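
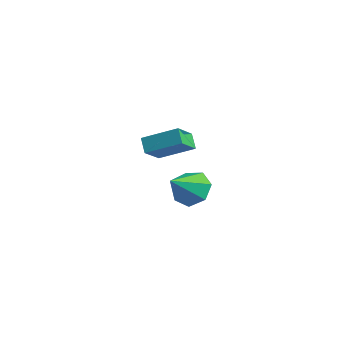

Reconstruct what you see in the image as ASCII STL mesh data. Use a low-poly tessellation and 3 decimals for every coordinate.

solid 
facet normal -0.652 0.160 0.741
outer loop
vertex 1.345 -3.21 2.319
vertex 0.803 -2.271 1.639
vertex 0.308 -4.3 1.641
endloop
endfacet
facet normal 0.424 -0.734 0.531
outer loop
vertex 0.837 -4.429 1.041
vertex 1.345 -3.21 2.319
vertex 0.308 -4.3 1.641
endloop
endfacet
facet normal -0.652 0.160 0.741
outer loop
vertex 0.308 -4.3 1.641
vertex 0.803 -2.271 1.639
vertex -0.234 -3.36 0.961
endloop
endfacet
facet normal -0.628 -0.660 -0.412
outer loop
vertex -0.234 -3.36 0.961
vertex 0.837 -4.429 1.041
vertex 0.308 -4.3 1.641
endloop
endfacet
facet normal 0.628 0.661 0.412
outer loop
vertex 1.345 -3.21 2.319
vertex 1.332 -2.4 1.039
vertex 0.803 -2.271 1.639
endloop
endfacet
facet normal 0.423 -0.734 0.532
outer loop
vertex 1.874 -3.34 1.719
vertex 1.345 -3.21 2.319
vertex 0.837 -4.429 1.041
endloop
endfacet
facet normal 0.629 0.660 0.411
outer loop
vertex 1.874 -3.34 1.719
vertex 1.332 -2.4 1.039
vertex 1.345 -3.21 2.319
endloop
endfacet
facet normal -0.423 0.734 -0.531
outer loop
vertex 0.803 -2.271 1.639
vertex 1.332 -2.4 1.039
vertex -0.234 -3.36 0.961
endloop
endfacet
facet normal -0.628 -0.660 -0.411
outer loop
vertex 0.295 -3.49 0.361
vertex 0.837 -4.429 1.041
vertex -0.234 -3.36 0.961
endloop
endfacet
facet normal -0.423 0.733 -0.532
outer loop
vertex -0.234 -3.36 0.961
vertex 1.332 -2.4 1.039
vertex 0.295 -3.49 0.361
endloop
endfacet
facet normal 0.652 -0.160 -0.741
outer loop
vertex 0.295 -3.49 0.361
vertex 1.874 -3.34 1.719
vertex 0.837 -4.429 1.041
endloop
endfacet
facet normal 0.652 -0.160 -0.741
outer loop
vertex 1.332 -2.4 1.039
vertex 1.874 -3.34 1.719
vertex 0.295 -3.49 0.361
endloop
endfacet
facet normal -0.265 0.785 -0.560
outer loop
vertex -2.729 0.501 -4.103
vertex -3.696 0.391 -3.799
vertex -2.955 0.946 -3.372
endloop
endfacet
facet normal 0.944 -0.053 0.324
outer loop
vertex -2.729 0.501 -4.103
vertex -2.955 0.946 -3.372
vertex -3.244 -0.951 -2.841
endloop
endfacet
facet normal -0.264 0.784 -0.561
outer loop
vertex -2.955 0.946 -3.372
vertex -3.696 0.391 -3.799
vertex -3.74 0.974 -2.964
endloop
endfacet
facet normal 0.459 0.174 0.871
outer loop
vertex -2.955 0.946 -3.372
vertex -3.74 0.974 -2.964
vertex -3.244 -0.951 -2.841
endloop
endfacet
facet normal -0.265 0.784 -0.561
outer loop
vertex -3.74 0.974 -2.964
vertex -3.696 0.391 -3.799
vertex -4.492 0.562 -3.184
endloop
endfacet
facet normal -0.276 -0.010 0.961
outer loop
vertex -3.74 0.974 -2.964
vertex -4.492 0.562 -3.184
vertex -3.244 -0.951 -2.841
endloop
endfacet
facet normal -0.265 0.784 -0.561
outer loop
vertex -4.492 0.562 -3.184
vertex -3.696 0.391 -3.799
vertex -4.645 0.021 -3.868
endloop
endfacet
facet normal -0.710 -0.466 0.528
outer loop
vertex -4.492 0.562 -3.184
vertex -4.645 0.021 -3.868
vertex -3.244 -0.951 -2.841
endloop
endfacet
facet normal -0.265 0.785 -0.561
outer loop
vertex -4.645 0.021 -3.868
vertex -3.696 0.391 -3.799
vertex -4.084 -0.241 -4.5
endloop
endfacet
facet normal -0.514 -0.851 -0.104
outer loop
vertex -4.645 0.021 -3.868
vertex -4.084 -0.241 -4.5
vertex -3.244 -0.951 -2.841
endloop
endfacet
facet normal -0.265 0.785 -0.561
outer loop
vertex -4.084 -0.241 -4.5
vertex -3.696 0.391 -3.799
vertex -3.231 -0.028 -4.605
endloop
endfacet
facet normal 0.162 -0.875 -0.457
outer loop
vertex -4.084 -0.241 -4.5
vertex -3.231 -0.028 -4.605
vertex -3.244 -0.951 -2.841
endloop
endfacet
facet normal -0.266 0.784 -0.561
outer loop
vertex -3.231 -0.028 -4.605
vertex -3.696 0.391 -3.799
vertex -2.729 0.501 -4.103
endloop
endfacet
facet normal 0.812 -0.519 -0.266
outer loop
vertex -3.231 -0.028 -4.605
vertex -2.729 0.501 -4.103
vertex -3.244 -0.951 -2.841
endloop
endfacet

endsolid


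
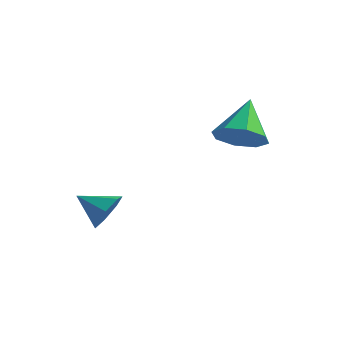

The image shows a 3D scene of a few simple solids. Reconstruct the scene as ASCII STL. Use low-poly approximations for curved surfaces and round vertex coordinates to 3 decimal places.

solid 
facet normal 0.821 0.308 -0.480
outer loop
vertex -1.891 -0.487 -2.411
vertex -2.235 0.006 -2.683
vertex -1.901 0.002 -2.114
endloop
endfacet
facet normal 0.076 -0.516 0.853
outer loop
vertex -1.891 -0.487 -2.411
vertex -1.901 0.002 -2.114
vertex -3.065 -0.306 -2.197
endloop
endfacet
facet normal 0.821 0.309 -0.480
outer loop
vertex -1.901 0.002 -2.114
vertex -2.235 0.006 -2.683
vertex -2.163 0.494 -2.245
endloop
endfacet
facet normal -0.121 0.195 0.973
outer loop
vertex -1.901 0.002 -2.114
vertex -2.163 0.494 -2.245
vertex -3.065 -0.306 -2.197
endloop
endfacet
facet normal 0.821 0.309 -0.480
outer loop
vertex -2.163 0.494 -2.245
vertex -2.235 0.006 -2.683
vertex -2.479 0.618 -2.706
endloop
endfacet
facet normal -0.541 0.642 0.543
outer loop
vertex -2.163 0.494 -2.245
vertex -2.479 0.618 -2.706
vertex -3.065 -0.306 -2.197
endloop
endfacet
facet normal 0.821 0.309 -0.480
outer loop
vertex -2.479 0.618 -2.706
vertex -2.235 0.006 -2.683
vertex -2.612 0.281 -3.15
endloop
endfacet
facet normal -0.866 0.488 -0.111
outer loop
vertex -2.479 0.618 -2.706
vertex -2.612 0.281 -3.15
vertex -3.065 -0.306 -2.197
endloop
endfacet
facet normal 0.821 0.308 -0.481
outer loop
vertex -2.612 0.281 -3.15
vertex -2.235 0.006 -2.683
vertex -2.461 -0.264 -3.241
endloop
endfacet
facet normal -0.853 -0.153 -0.499
outer loop
vertex -2.612 0.281 -3.15
vertex -2.461 -0.264 -3.241
vertex -3.065 -0.306 -2.197
endloop
endfacet
facet normal 0.821 0.308 -0.481
outer loop
vertex -2.461 -0.264 -3.241
vertex -2.235 0.006 -2.683
vertex -2.14 -0.606 -2.912
endloop
endfacet
facet normal -0.511 -0.795 -0.328
outer loop
vertex -2.461 -0.264 -3.241
vertex -2.14 -0.606 -2.912
vertex -3.065 -0.306 -2.197
endloop
endfacet
facet normal 0.821 0.307 -0.481
outer loop
vertex -2.14 -0.606 -2.912
vertex -2.235 0.006 -2.683
vertex -1.891 -0.487 -2.411
endloop
endfacet
facet normal -0.097 -0.956 0.275
outer loop
vertex -2.14 -0.606 -2.912
vertex -1.891 -0.487 -2.411
vertex -3.065 -0.306 -2.197
endloop
endfacet
facet normal 0.254 -0.635 -0.729
outer loop
vertex 1.013 1.654 0.56
vertex 0.543 2.023 0.075
vertex 1.284 2.092 0.273
endloop
endfacet
facet normal 0.650 0.092 0.754
outer loop
vertex 1.013 1.654 0.56
vertex 1.284 2.092 0.273
vertex 0.177 2.937 1.125
endloop
endfacet
facet normal 0.254 -0.636 -0.729
outer loop
vertex 1.284 2.092 0.273
vertex 0.543 2.023 0.075
vertex 1.121 2.489 -0.13
endloop
endfacet
facet normal 0.718 0.619 0.319
outer loop
vertex 1.284 2.092 0.273
vertex 1.121 2.489 -0.13
vertex 0.177 2.937 1.125
endloop
endfacet
facet normal 0.253 -0.635 -0.730
outer loop
vertex 1.121 2.489 -0.13
vertex 0.543 2.023 0.075
vertex 0.619 2.614 -0.413
endloop
endfacet
facet normal 0.300 0.947 -0.113
outer loop
vertex 1.121 2.489 -0.13
vertex 0.619 2.614 -0.413
vertex 0.177 2.937 1.125
endloop
endfacet
facet normal 0.255 -0.635 -0.729
outer loop
vertex 0.619 2.614 -0.413
vertex 0.543 2.023 0.075
vertex 0.073 2.392 -0.411
endloop
endfacet
facet normal -0.361 0.886 -0.290
outer loop
vertex 0.619 2.614 -0.413
vertex 0.073 2.392 -0.411
vertex 0.177 2.937 1.125
endloop
endfacet
facet normal 0.255 -0.635 -0.729
outer loop
vertex 0.073 2.392 -0.411
vertex 0.543 2.023 0.075
vertex -0.198 1.954 -0.124
endloop
endfacet
facet normal -0.876 0.471 -0.108
outer loop
vertex 0.073 2.392 -0.411
vertex -0.198 1.954 -0.124
vertex 0.177 2.937 1.125
endloop
endfacet
facet normal 0.255 -0.634 -0.730
outer loop
vertex -0.198 1.954 -0.124
vertex 0.543 2.023 0.075
vertex -0.034 1.556 0.279
endloop
endfacet
facet normal -0.943 -0.057 0.328
outer loop
vertex -0.198 1.954 -0.124
vertex -0.034 1.556 0.279
vertex 0.177 2.937 1.125
endloop
endfacet
facet normal 0.255 -0.634 -0.730
outer loop
vertex -0.034 1.556 0.279
vertex 0.543 2.023 0.075
vertex 0.467 1.432 0.562
endloop
endfacet
facet normal -0.524 -0.385 0.759
outer loop
vertex -0.034 1.556 0.279
vertex 0.467 1.432 0.562
vertex 0.177 2.937 1.125
endloop
endfacet
facet normal 0.255 -0.634 -0.730
outer loop
vertex 0.467 1.432 0.562
vertex 0.543 2.023 0.075
vertex 1.013 1.654 0.56
endloop
endfacet
facet normal 0.135 -0.324 0.936
outer loop
vertex 0.467 1.432 0.562
vertex 1.013 1.654 0.56
vertex 0.177 2.937 1.125
endloop
endfacet

endsolid


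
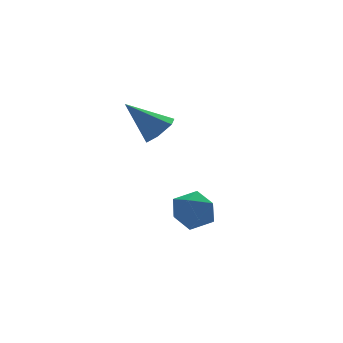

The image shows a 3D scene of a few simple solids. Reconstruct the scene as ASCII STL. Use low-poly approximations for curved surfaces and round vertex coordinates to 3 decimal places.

solid 
facet normal 0.570 -0.437 -0.696
outer loop
vertex 2.405 1.649 1.892
vertex 2.078 1.183 1.917
vertex 1.951 1.6 1.551
endloop
endfacet
facet normal -0.005 0.991 -0.136
outer loop
vertex 2.405 1.649 1.892
vertex 1.951 1.6 1.551
vertex 1.302 1.777 2.863
endloop
endfacet
facet normal 0.570 -0.437 -0.696
outer loop
vertex 1.951 1.6 1.551
vertex 2.078 1.183 1.917
vertex 1.624 1.134 1.576
endloop
endfacet
facet normal -0.747 0.501 -0.437
outer loop
vertex 1.951 1.6 1.551
vertex 1.624 1.134 1.576
vertex 1.302 1.777 2.863
endloop
endfacet
facet normal 0.570 -0.436 -0.696
outer loop
vertex 1.624 1.134 1.576
vertex 2.078 1.183 1.917
vertex 1.751 0.716 1.942
endloop
endfacet
facet normal -0.938 -0.341 -0.064
outer loop
vertex 1.624 1.134 1.576
vertex 1.751 0.716 1.942
vertex 1.302 1.777 2.863
endloop
endfacet
facet normal 0.572 -0.437 -0.694
outer loop
vertex 1.751 0.716 1.942
vertex 2.078 1.183 1.917
vertex 2.204 0.765 2.284
endloop
endfacet
facet normal -0.385 -0.692 0.610
outer loop
vertex 1.751 0.716 1.942
vertex 2.204 0.765 2.284
vertex 1.302 1.777 2.863
endloop
endfacet
facet normal 0.571 -0.438 -0.695
outer loop
vertex 2.204 0.765 2.284
vertex 2.078 1.183 1.917
vertex 2.531 1.231 2.259
endloop
endfacet
facet normal 0.358 -0.202 0.912
outer loop
vertex 2.204 0.765 2.284
vertex 2.531 1.231 2.259
vertex 1.302 1.777 2.863
endloop
endfacet
facet normal 0.571 -0.438 -0.695
outer loop
vertex 2.531 1.231 2.259
vertex 2.078 1.183 1.917
vertex 2.405 1.649 1.892
endloop
endfacet
facet normal 0.549 0.639 0.539
outer loop
vertex 2.531 1.231 2.259
vertex 2.405 1.649 1.892
vertex 1.302 1.777 2.863
endloop
endfacet
facet normal -0.348 0.937 -0.017
outer loop
vertex 2.481 1.141 -1.521
vertex 2.446 1.141 -0.797
vertex 3.052 1.36 -1.13
endloop
endfacet
facet normal 0.081 0.815 -0.574
outer loop
vertex 2.481 1.141 -1.521
vertex 3.052 1.36 -1.13
vertex 3.151 0.939 -1.713
endloop
endfacet
facet normal -0.190 0.269 -0.944
outer loop
vertex 2.481 1.141 -1.521
vertex 3.151 0.939 -1.713
vertex 2.607 0.461 -1.74
endloop
endfacet
facet normal -0.785 0.054 -0.618
outer loop
vertex 2.481 1.141 -1.521
vertex 2.607 0.461 -1.74
vertex 2.17 0.586 -1.174
endloop
endfacet
facet normal -0.883 0.468 -0.043
outer loop
vertex 2.481 1.141 -1.521
vertex 2.17 0.586 -1.174
vertex 2.446 1.141 -0.797
endloop
endfacet
facet normal 0.719 0.615 -0.322
outer loop
vertex 3.151 0.939 -1.713
vertex 3.052 1.36 -1.13
vertex 3.53 0.814 -1.106
endloop
endfacet
facet normal 0.024 0.815 0.580
outer loop
vertex 3.052 1.36 -1.13
vertex 2.446 1.141 -0.797
vertex 3.093 0.939 -0.54
endloop
endfacet
facet normal -0.842 0.054 0.537
outer loop
vertex 2.446 1.141 -0.797
vertex 2.17 0.586 -1.174
vertex 2.549 0.461 -0.567
endloop
endfacet
facet normal -0.684 -0.616 -0.392
outer loop
vertex 2.17 0.586 -1.174
vertex 2.607 0.461 -1.74
vertex 2.648 0.04 -1.15
endloop
endfacet
facet normal 0.282 -0.269 -0.921
outer loop
vertex 2.607 0.461 -1.74
vertex 3.151 0.939 -1.713
vertex 3.254 0.259 -1.483
endloop
endfacet
facet normal 0.785 -0.054 0.618
outer loop
vertex 3.219 0.259 -0.759
vertex 3.53 0.814 -1.106
vertex 3.093 0.939 -0.54
endloop
endfacet
facet normal 0.190 -0.269 0.944
outer loop
vertex 3.219 0.259 -0.759
vertex 3.093 0.939 -0.54
vertex 2.549 0.461 -0.567
endloop
endfacet
facet normal -0.081 -0.815 0.574
outer loop
vertex 3.219 0.259 -0.759
vertex 2.549 0.461 -0.567
vertex 2.648 0.04 -1.15
endloop
endfacet
facet normal 0.348 -0.937 0.017
outer loop
vertex 3.219 0.259 -0.759
vertex 2.648 0.04 -1.15
vertex 3.254 0.259 -1.483
endloop
endfacet
facet normal 0.883 -0.468 0.043
outer loop
vertex 3.219 0.259 -0.759
vertex 3.254 0.259 -1.483
vertex 3.53 0.814 -1.106
endloop
endfacet
facet normal 0.684 0.616 0.392
outer loop
vertex 3.093 0.939 -0.54
vertex 3.53 0.814 -1.106
vertex 3.052 1.36 -1.13
endloop
endfacet
facet normal -0.282 0.269 0.921
outer loop
vertex 2.549 0.461 -0.567
vertex 3.093 0.939 -0.54
vertex 2.446 1.141 -0.797
endloop
endfacet
facet normal -0.719 -0.615 0.322
outer loop
vertex 2.648 0.04 -1.15
vertex 2.549 0.461 -0.567
vertex 2.17 0.586 -1.174
endloop
endfacet
facet normal -0.024 -0.815 -0.580
outer loop
vertex 3.254 0.259 -1.483
vertex 2.648 0.04 -1.15
vertex 2.607 0.461 -1.74
endloop
endfacet
facet normal 0.842 -0.054 -0.537
outer loop
vertex 3.53 0.814 -1.106
vertex 3.254 0.259 -1.483
vertex 3.151 0.939 -1.713
endloop
endfacet

endsolid


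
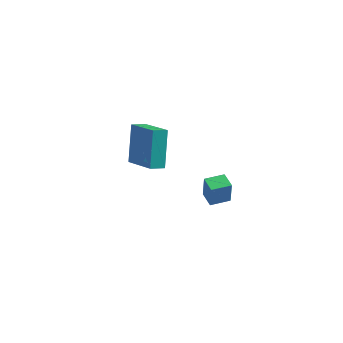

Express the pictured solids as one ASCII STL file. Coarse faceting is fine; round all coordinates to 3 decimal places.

solid 
facet normal 0.587 -0.329 -0.739
outer loop
vertex -1.327 -1.069 1.262
vertex -1.909 -0.632 0.605
vertex -1.151 -0.144 0.99
endloop
endfacet
facet normal 0.316 0.212 0.925
outer loop
vertex -1.327 -1.069 1.262
vertex -1.151 -0.144 0.99
vertex -2.631 -0.228 1.515
endloop
endfacet
facet normal 0.587 -0.328 -0.740
outer loop
vertex -1.151 -0.144 0.99
vertex -1.909 -0.632 0.605
vertex -1.733 0.293 0.334
endloop
endfacet
facet normal 0.119 0.872 0.475
outer loop
vertex -1.151 -0.144 0.99
vertex -1.733 0.293 0.334
vertex -2.631 -0.228 1.515
endloop
endfacet
facet normal 0.587 -0.328 -0.740
outer loop
vertex -1.733 0.293 0.334
vertex -1.909 -0.632 0.605
vertex -2.491 -0.195 -0.051
endloop
endfacet
facet normal -0.530 0.847 -0.030
outer loop
vertex -1.733 0.293 0.334
vertex -2.491 -0.195 -0.051
vertex -2.631 -0.228 1.515
endloop
endfacet
facet normal 0.588 -0.328 -0.740
outer loop
vertex -2.491 -0.195 -0.051
vertex -1.909 -0.632 0.605
vertex -2.666 -1.12 0.22
endloop
endfacet
facet normal -0.983 0.161 -0.085
outer loop
vertex -2.491 -0.195 -0.051
vertex -2.666 -1.12 0.22
vertex -2.631 -0.228 1.515
endloop
endfacet
facet normal 0.588 -0.329 -0.739
outer loop
vertex -2.666 -1.12 0.22
vertex -1.909 -0.632 0.605
vertex -2.084 -1.557 0.877
endloop
endfacet
facet normal -0.786 -0.499 0.365
outer loop
vertex -2.666 -1.12 0.22
vertex -2.084 -1.557 0.877
vertex -2.631 -0.228 1.515
endloop
endfacet
facet normal 0.588 -0.329 -0.739
outer loop
vertex -2.084 -1.557 0.877
vertex -1.909 -0.632 0.605
vertex -1.327 -1.069 1.262
endloop
endfacet
facet normal -0.137 -0.474 0.870
outer loop
vertex -2.084 -1.557 0.877
vertex -1.327 -1.069 1.262
vertex -2.631 -0.228 1.515
endloop
endfacet
facet normal -0.675 0.569 -0.470
outer loop
vertex -2.447 -1.572 2.833
vertex -1.854 -1.091 2.564
vertex -2.251 -2.812 1.051
endloop
endfacet
facet normal -0.732 -0.594 0.333
outer loop
vertex -0.806 -4.029 2.056
vertex -2.447 -1.572 2.833
vertex -2.251 -2.812 1.051
endloop
endfacet
facet normal -0.675 0.569 -0.470
outer loop
vertex -2.251 -2.812 1.051
vertex -1.854 -1.091 2.564
vertex -1.658 -2.331 0.781
endloop
endfacet
facet normal 0.089 -0.569 -0.817
outer loop
vertex -1.658 -2.331 0.781
vertex -0.806 -4.029 2.056
vertex -2.251 -2.812 1.051
endloop
endfacet
facet normal -0.090 0.568 0.818
outer loop
vertex -2.447 -1.572 2.833
vertex -0.409 -2.308 3.569
vertex -1.854 -1.091 2.564
endloop
endfacet
facet normal -0.732 -0.594 0.333
outer loop
vertex -1.002 -2.789 3.839
vertex -2.447 -1.572 2.833
vertex -0.806 -4.029 2.056
endloop
endfacet
facet normal -0.090 0.569 0.817
outer loop
vertex -1.002 -2.789 3.839
vertex -0.409 -2.308 3.569
vertex -2.447 -1.572 2.833
endloop
endfacet
facet normal 0.732 0.594 -0.333
outer loop
vertex -1.854 -1.091 2.564
vertex -0.409 -2.308 3.569
vertex -1.658 -2.331 0.781
endloop
endfacet
facet normal 0.090 -0.569 -0.818
outer loop
vertex -0.213 -3.548 1.787
vertex -0.806 -4.029 2.056
vertex -1.658 -2.331 0.781
endloop
endfacet
facet normal 0.732 0.594 -0.333
outer loop
vertex -1.658 -2.331 0.781
vertex -0.409 -2.308 3.569
vertex -0.213 -3.548 1.787
endloop
endfacet
facet normal 0.675 -0.569 0.470
outer loop
vertex -0.213 -3.548 1.787
vertex -1.002 -2.789 3.839
vertex -0.806 -4.029 2.056
endloop
endfacet
facet normal 0.675 -0.569 0.470
outer loop
vertex -0.409 -2.308 3.569
vertex -1.002 -2.789 3.839
vertex -0.213 -3.548 1.787
endloop
endfacet
facet normal -0.596 0.803 0.023
outer loop
vertex 0.666 0.748 -3.082
vertex 1.572 1.422 -3.116
vertex 0.616 0.749 -4.402
endloop
endfacet
facet normal -0.802 -0.596 0.030
outer loop
vertex 1.188 -0.022 -4.424
vertex 0.666 0.748 -3.082
vertex 0.616 0.749 -4.402
endloop
endfacet
facet normal -0.596 0.803 0.023
outer loop
vertex 0.616 0.749 -4.402
vertex 1.572 1.422 -3.116
vertex 1.522 1.423 -4.435
endloop
endfacet
facet normal -0.037 0.001 -0.999
outer loop
vertex 1.522 1.423 -4.435
vertex 1.188 -0.022 -4.424
vertex 0.616 0.749 -4.402
endloop
endfacet
facet normal 0.038 -0.000 0.999
outer loop
vertex 0.666 0.748 -3.082
vertex 2.144 0.651 -3.138
vertex 1.572 1.422 -3.116
endloop
endfacet
facet normal -0.802 -0.596 0.030
outer loop
vertex 1.238 -0.023 -3.105
vertex 0.666 0.748 -3.082
vertex 1.188 -0.022 -4.424
endloop
endfacet
facet normal 0.038 -0.002 0.999
outer loop
vertex 1.238 -0.023 -3.105
vertex 2.144 0.651 -3.138
vertex 0.666 0.748 -3.082
endloop
endfacet
facet normal 0.802 0.596 -0.030
outer loop
vertex 1.572 1.422 -3.116
vertex 2.144 0.651 -3.138
vertex 1.522 1.423 -4.435
endloop
endfacet
facet normal -0.038 0.001 -0.999
outer loop
vertex 2.094 0.652 -4.458
vertex 1.188 -0.022 -4.424
vertex 1.522 1.423 -4.435
endloop
endfacet
facet normal 0.802 0.596 -0.030
outer loop
vertex 1.522 1.423 -4.435
vertex 2.144 0.651 -3.138
vertex 2.094 0.652 -4.458
endloop
endfacet
facet normal 0.596 -0.803 -0.023
outer loop
vertex 2.094 0.652 -4.458
vertex 1.238 -0.023 -3.105
vertex 1.188 -0.022 -4.424
endloop
endfacet
facet normal 0.596 -0.803 -0.023
outer loop
vertex 2.144 0.651 -3.138
vertex 1.238 -0.023 -3.105
vertex 2.094 0.652 -4.458
endloop
endfacet

endsolid


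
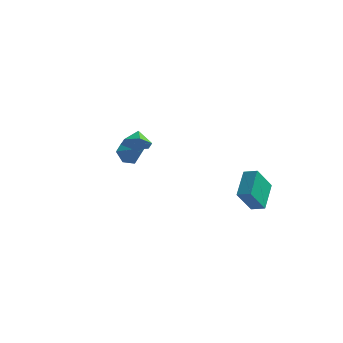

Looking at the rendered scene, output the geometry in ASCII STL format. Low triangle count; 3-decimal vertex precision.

solid 
facet normal -0.967 -0.029 -0.254
outer loop
vertex 2.649 2.052 0.159
vertex 2.993 3.18 -1.278
vertex 2.995 0.495 -0.98
endloop
endfacet
facet normal -0.184 -0.607 0.773
outer loop
vertex 3.827 0.52 -0.762
vertex 2.649 2.052 0.159
vertex 2.995 0.495 -0.98
endloop
endfacet
facet normal -0.967 -0.029 -0.255
outer loop
vertex 2.995 0.495 -0.98
vertex 2.993 3.18 -1.278
vertex 3.34 1.624 -2.418
endloop
endfacet
facet normal 0.176 -0.794 -0.581
outer loop
vertex 3.34 1.624 -2.418
vertex 3.827 0.52 -0.762
vertex 2.995 0.495 -0.98
endloop
endfacet
facet normal -0.176 0.794 0.581
outer loop
vertex 2.649 2.052 0.159
vertex 3.825 3.205 -1.06
vertex 2.993 3.18 -1.278
endloop
endfacet
facet normal -0.186 -0.607 0.772
outer loop
vertex 3.48 2.076 0.378
vertex 2.649 2.052 0.159
vertex 3.827 0.52 -0.762
endloop
endfacet
facet normal -0.176 0.794 0.581
outer loop
vertex 3.48 2.076 0.378
vertex 3.825 3.205 -1.06
vertex 2.649 2.052 0.159
endloop
endfacet
facet normal 0.184 0.607 -0.773
outer loop
vertex 2.993 3.18 -1.278
vertex 3.825 3.205 -1.06
vertex 3.34 1.624 -2.418
endloop
endfacet
facet normal 0.176 -0.794 -0.581
outer loop
vertex 4.171 1.648 -2.199
vertex 3.827 0.52 -0.762
vertex 3.34 1.624 -2.418
endloop
endfacet
facet normal 0.186 0.607 -0.773
outer loop
vertex 3.34 1.624 -2.418
vertex 3.825 3.205 -1.06
vertex 4.171 1.648 -2.199
endloop
endfacet
facet normal 0.967 0.029 0.254
outer loop
vertex 4.171 1.648 -2.199
vertex 3.48 2.076 0.378
vertex 3.827 0.52 -0.762
endloop
endfacet
facet normal 0.967 0.029 0.254
outer loop
vertex 3.825 3.205 -1.06
vertex 3.48 2.076 0.378
vertex 4.171 1.648 -2.199
endloop
endfacet
facet normal 0.256 -0.680 -0.687
outer loop
vertex -0.539 -2.569 3.261
vertex -1.389 -2.757 3.13
vertex -0.999 -2.128 2.653
endloop
endfacet
facet normal 0.498 0.836 0.230
outer loop
vertex -0.539 -2.569 3.261
vertex -0.999 -2.128 2.653
vertex -1.651 -2.063 3.83
endloop
endfacet
facet normal 0.257 -0.680 -0.687
outer loop
vertex -0.999 -2.128 2.653
vertex -1.389 -2.757 3.13
vertex -1.848 -2.316 2.522
endloop
endfacet
facet normal -0.190 0.969 -0.159
outer loop
vertex -0.999 -2.128 2.653
vertex -1.848 -2.316 2.522
vertex -1.651 -2.063 3.83
endloop
endfacet
facet normal 0.257 -0.679 -0.687
outer loop
vertex -1.848 -2.316 2.522
vertex -1.389 -2.757 3.13
vertex -2.238 -2.945 2.998
endloop
endfacet
facet normal -0.842 0.539 0.023
outer loop
vertex -1.848 -2.316 2.522
vertex -2.238 -2.945 2.998
vertex -1.651 -2.063 3.83
endloop
endfacet
facet normal 0.257 -0.680 -0.686
outer loop
vertex -2.238 -2.945 2.998
vertex -1.389 -2.757 3.13
vertex -1.779 -3.385 3.606
endloop
endfacet
facet normal -0.806 -0.022 0.592
outer loop
vertex -2.238 -2.945 2.998
vertex -1.779 -3.385 3.606
vertex -1.651 -2.063 3.83
endloop
endfacet
facet normal 0.257 -0.680 -0.686
outer loop
vertex -1.779 -3.385 3.606
vertex -1.389 -2.757 3.13
vertex -0.93 -3.197 3.738
endloop
endfacet
facet normal -0.118 -0.155 0.981
outer loop
vertex -1.779 -3.385 3.606
vertex -0.93 -3.197 3.738
vertex -1.651 -2.063 3.83
endloop
endfacet
facet normal 0.256 -0.681 -0.686
outer loop
vertex -0.93 -3.197 3.738
vertex -1.389 -2.757 3.13
vertex -0.539 -2.569 3.261
endloop
endfacet
facet normal 0.534 0.275 0.800
outer loop
vertex -0.93 -3.197 3.738
vertex -0.539 -2.569 3.261
vertex -1.651 -2.063 3.83
endloop
endfacet
facet normal -0.828 0.258 -0.498
outer loop
vertex -4.13 1.915 -0.374
vertex -4.564 1.933 0.356
vertex -4.176 2.636 0.075
endloop
endfacet
facet normal 0.856 0.312 -0.413
outer loop
vertex -4.13 1.915 -0.374
vertex -4.176 2.636 0.075
vertex -3.256 1.527 1.144
endloop
endfacet
facet normal -0.827 0.257 -0.499
outer loop
vertex -4.176 2.636 0.075
vertex -4.564 1.933 0.356
vertex -4.611 2.653 0.805
endloop
endfacet
facet normal 0.559 0.767 0.315
outer loop
vertex -4.176 2.636 0.075
vertex -4.611 2.653 0.805
vertex -3.256 1.527 1.144
endloop
endfacet
facet normal -0.828 0.257 -0.498
outer loop
vertex -4.611 2.653 0.805
vertex -4.564 1.933 0.356
vertex -4.998 1.951 1.087
endloop
endfacet
facet normal 0.054 0.347 0.936
outer loop
vertex -4.611 2.653 0.805
vertex -4.998 1.951 1.087
vertex -3.256 1.527 1.144
endloop
endfacet
facet normal -0.828 0.258 -0.498
outer loop
vertex -4.998 1.951 1.087
vertex -4.564 1.933 0.356
vertex -4.952 1.231 0.637
endloop
endfacet
facet normal -0.156 -0.531 0.833
outer loop
vertex -4.998 1.951 1.087
vertex -4.952 1.231 0.637
vertex -3.256 1.527 1.144
endloop
endfacet
facet normal -0.827 0.257 -0.499
outer loop
vertex -4.952 1.231 0.637
vertex -4.564 1.933 0.356
vertex -4.517 1.213 -0.093
endloop
endfacet
facet normal 0.140 -0.984 0.107
outer loop
vertex -4.952 1.231 0.637
vertex -4.517 1.213 -0.093
vertex -3.256 1.527 1.144
endloop
endfacet
facet normal -0.828 0.257 -0.499
outer loop
vertex -4.517 1.213 -0.093
vertex -4.564 1.933 0.356
vertex -4.13 1.915 -0.374
endloop
endfacet
facet normal 0.646 -0.563 -0.516
outer loop
vertex -4.517 1.213 -0.093
vertex -4.13 1.915 -0.374
vertex -3.256 1.527 1.144
endloop
endfacet

endsolid


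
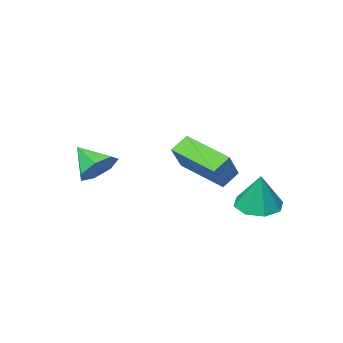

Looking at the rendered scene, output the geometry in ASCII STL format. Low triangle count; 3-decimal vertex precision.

solid 
facet normal -0.196 0.775 -0.601
outer loop
vertex 4.114 -1.636 -0.161
vertex 3.535 -1.336 0.415
vertex 4.386 -1.163 0.361
endloop
endfacet
facet normal 0.890 -0.454 -0.052
outer loop
vertex 4.114 -1.636 -0.161
vertex 4.386 -1.163 0.361
vertex 3.805 -2.404 1.245
endloop
endfacet
facet normal -0.196 0.774 -0.602
outer loop
vertex 4.386 -1.163 0.361
vertex 3.535 -1.336 0.415
vertex 4.017 -0.819 0.923
endloop
endfacet
facet normal 0.836 -0.000 0.549
outer loop
vertex 4.386 -1.163 0.361
vertex 4.017 -0.819 0.923
vertex 3.805 -2.404 1.245
endloop
endfacet
facet normal -0.197 0.774 -0.602
outer loop
vertex 4.017 -0.819 0.923
vertex 3.535 -1.336 0.415
vertex 3.285 -0.865 1.103
endloop
endfacet
facet normal 0.226 0.165 0.960
outer loop
vertex 4.017 -0.819 0.923
vertex 3.285 -0.865 1.103
vertex 3.805 -2.404 1.245
endloop
endfacet
facet normal -0.196 0.775 -0.601
outer loop
vertex 3.285 -0.865 1.103
vertex 3.535 -1.336 0.415
vertex 2.741 -1.265 0.765
endloop
endfacet
facet normal -0.482 -0.082 0.873
outer loop
vertex 3.285 -0.865 1.103
vertex 2.741 -1.265 0.765
vertex 3.805 -2.404 1.245
endloop
endfacet
facet normal -0.196 0.775 -0.601
outer loop
vertex 2.741 -1.265 0.765
vertex 3.535 -1.336 0.415
vertex 2.795 -1.718 0.163
endloop
endfacet
facet normal -0.753 -0.556 0.351
outer loop
vertex 2.741 -1.265 0.765
vertex 2.795 -1.718 0.163
vertex 3.805 -2.404 1.245
endloop
endfacet
facet normal -0.195 0.775 -0.601
outer loop
vertex 2.795 -1.718 0.163
vertex 3.535 -1.336 0.415
vertex 3.406 -1.883 -0.248
endloop
endfacet
facet normal -0.385 -0.899 -0.211
outer loop
vertex 2.795 -1.718 0.163
vertex 3.406 -1.883 -0.248
vertex 3.805 -2.404 1.245
endloop
endfacet
facet normal -0.196 0.775 -0.601
outer loop
vertex 3.406 -1.883 -0.248
vertex 3.535 -1.336 0.415
vertex 4.114 -1.636 -0.161
endloop
endfacet
facet normal 0.346 -0.853 -0.390
outer loop
vertex 3.406 -1.883 -0.248
vertex 4.114 -1.636 -0.161
vertex 3.805 -2.404 1.245
endloop
endfacet
facet normal -0.553 -0.413 -0.723
outer loop
vertex 0.904 1.052 1.431
vertex 0.353 2.872 0.813
vertex 1.58 1.076 0.9
endloop
endfacet
facet normal 0.275 -0.910 0.309
outer loop
vertex 2.427 1.708 2.007
vertex 0.904 1.052 1.431
vertex 1.58 1.076 0.9
endloop
endfacet
facet normal -0.553 -0.413 -0.724
outer loop
vertex 1.58 1.076 0.9
vertex 0.353 2.872 0.813
vertex 1.03 2.897 0.282
endloop
endfacet
facet normal 0.786 0.028 -0.617
outer loop
vertex 1.03 2.897 0.282
vertex 2.427 1.708 2.007
vertex 1.58 1.076 0.9
endloop
endfacet
facet normal -0.786 -0.028 0.618
outer loop
vertex 0.904 1.052 1.431
vertex 1.2 3.504 1.92
vertex 0.353 2.872 0.813
endloop
endfacet
facet normal 0.276 -0.910 0.308
outer loop
vertex 1.75 1.683 2.538
vertex 0.904 1.052 1.431
vertex 2.427 1.708 2.007
endloop
endfacet
facet normal -0.786 -0.028 0.617
outer loop
vertex 1.75 1.683 2.538
vertex 1.2 3.504 1.92
vertex 0.904 1.052 1.431
endloop
endfacet
facet normal -0.276 0.910 -0.309
outer loop
vertex 0.353 2.872 0.813
vertex 1.2 3.504 1.92
vertex 1.03 2.897 0.282
endloop
endfacet
facet normal 0.786 0.028 -0.617
outer loop
vertex 1.876 3.528 1.389
vertex 2.427 1.708 2.007
vertex 1.03 2.897 0.282
endloop
endfacet
facet normal -0.275 0.910 -0.309
outer loop
vertex 1.03 2.897 0.282
vertex 1.2 3.504 1.92
vertex 1.876 3.528 1.389
endloop
endfacet
facet normal 0.553 0.413 0.724
outer loop
vertex 1.876 3.528 1.389
vertex 1.75 1.683 2.538
vertex 2.427 1.708 2.007
endloop
endfacet
facet normal 0.554 0.413 0.723
outer loop
vertex 1.2 3.504 1.92
vertex 1.75 1.683 2.538
vertex 1.876 3.528 1.389
endloop
endfacet
facet normal -0.139 -0.265 -0.954
outer loop
vertex 0.263 2.478 -0.957
vertex -0.583 2.813 -0.927
vertex 0.236 3.15 -1.14
endloop
endfacet
facet normal 0.943 0.122 0.310
outer loop
vertex 0.263 2.478 -0.957
vertex 0.236 3.15 -1.14
vertex -0.357 3.247 0.627
endloop
endfacet
facet normal -0.138 -0.267 -0.954
outer loop
vertex 0.236 3.15 -1.14
vertex -0.583 2.813 -0.927
vertex -0.271 3.624 -1.199
endloop
endfacet
facet normal 0.660 0.729 0.182
outer loop
vertex 0.236 3.15 -1.14
vertex -0.271 3.624 -1.199
vertex -0.357 3.247 0.627
endloop
endfacet
facet normal -0.138 -0.267 -0.954
outer loop
vertex -0.271 3.624 -1.199
vertex -0.583 2.813 -0.927
vertex -0.96 3.623 -1.099
endloop
endfacet
facet normal 0.028 0.979 0.203
outer loop
vertex -0.271 3.624 -1.199
vertex -0.96 3.623 -1.099
vertex -0.357 3.247 0.627
endloop
endfacet
facet normal -0.139 -0.267 -0.954
outer loop
vertex -0.96 3.623 -1.099
vertex -0.583 2.813 -0.927
vertex -1.428 3.148 -0.898
endloop
endfacet
facet normal -0.583 0.727 0.362
outer loop
vertex -0.96 3.623 -1.099
vertex -1.428 3.148 -0.898
vertex -0.357 3.247 0.627
endloop
endfacet
facet normal -0.138 -0.266 -0.954
outer loop
vertex -1.428 3.148 -0.898
vertex -0.583 2.813 -0.927
vertex -1.401 2.477 -0.715
endloop
endfacet
facet normal -0.816 0.121 0.565
outer loop
vertex -1.428 3.148 -0.898
vertex -1.401 2.477 -0.715
vertex -0.357 3.247 0.627
endloop
endfacet
facet normal -0.138 -0.266 -0.954
outer loop
vertex -1.401 2.477 -0.715
vertex -0.583 2.813 -0.927
vertex -0.894 2.002 -0.656
endloop
endfacet
facet normal -0.534 -0.484 0.693
outer loop
vertex -1.401 2.477 -0.715
vertex -0.894 2.002 -0.656
vertex -0.357 3.247 0.627
endloop
endfacet
facet normal -0.138 -0.266 -0.954
outer loop
vertex -0.894 2.002 -0.656
vertex -0.583 2.813 -0.927
vertex -0.205 2.003 -0.756
endloop
endfacet
facet normal 0.099 -0.734 0.671
outer loop
vertex -0.894 2.002 -0.656
vertex -0.205 2.003 -0.756
vertex -0.357 3.247 0.627
endloop
endfacet
facet normal -0.139 -0.266 -0.954
outer loop
vertex -0.205 2.003 -0.756
vertex -0.583 2.813 -0.927
vertex 0.263 2.478 -0.957
endloop
endfacet
facet normal 0.710 -0.483 0.512
outer loop
vertex -0.205 2.003 -0.756
vertex 0.263 2.478 -0.957
vertex -0.357 3.247 0.627
endloop
endfacet

endsolid


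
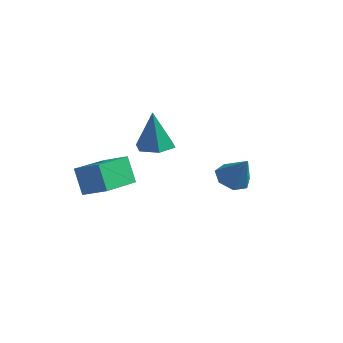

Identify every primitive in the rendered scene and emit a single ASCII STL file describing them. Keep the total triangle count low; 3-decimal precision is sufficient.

solid 
facet normal -0.440 0.253 0.862
outer loop
vertex -3.108 -1.097 -2.385
vertex -2.921 0.886 -2.872
vertex -4.296 -1.131 -2.982
endloop
endfacet
facet normal -0.092 -0.967 0.238
outer loop
vertex -3.679 -1.486 -4.188
vertex -3.108 -1.097 -2.385
vertex -4.296 -1.131 -2.982
endloop
endfacet
facet normal -0.440 0.253 0.861
outer loop
vertex -4.296 -1.131 -2.982
vertex -2.921 0.886 -2.872
vertex -4.109 0.851 -3.469
endloop
endfacet
facet normal -0.893 -0.026 -0.449
outer loop
vertex -4.109 0.851 -3.469
vertex -3.679 -1.486 -4.188
vertex -4.296 -1.131 -2.982
endloop
endfacet
facet normal 0.893 0.026 0.449
outer loop
vertex -3.108 -1.097 -2.385
vertex -2.304 0.531 -4.078
vertex -2.921 0.886 -2.872
endloop
endfacet
facet normal -0.091 -0.967 0.237
outer loop
vertex -2.491 -1.451 -3.591
vertex -3.108 -1.097 -2.385
vertex -3.679 -1.486 -4.188
endloop
endfacet
facet normal 0.893 0.026 0.449
outer loop
vertex -2.491 -1.451 -3.591
vertex -2.304 0.531 -4.078
vertex -3.108 -1.097 -2.385
endloop
endfacet
facet normal 0.091 0.967 -0.238
outer loop
vertex -2.921 0.886 -2.872
vertex -2.304 0.531 -4.078
vertex -4.109 0.851 -3.469
endloop
endfacet
facet normal -0.893 -0.026 -0.449
outer loop
vertex -3.492 0.497 -4.675
vertex -3.679 -1.486 -4.188
vertex -4.109 0.851 -3.469
endloop
endfacet
facet normal 0.091 0.967 -0.237
outer loop
vertex -4.109 0.851 -3.469
vertex -2.304 0.531 -4.078
vertex -3.492 0.497 -4.675
endloop
endfacet
facet normal 0.440 -0.253 -0.861
outer loop
vertex -3.492 0.497 -4.675
vertex -2.491 -1.451 -3.591
vertex -3.679 -1.486 -4.188
endloop
endfacet
facet normal 0.440 -0.253 -0.861
outer loop
vertex -2.304 0.531 -4.078
vertex -2.491 -1.451 -3.591
vertex -3.492 0.497 -4.675
endloop
endfacet
facet normal -0.508 0.075 -0.858
outer loop
vertex 2.659 1.106 -3.179
vertex 1.964 1.135 -2.765
vertex 2.441 1.748 -2.994
endloop
endfacet
facet normal 0.945 0.326 -0.016
outer loop
vertex 2.659 1.106 -3.179
vertex 2.441 1.748 -2.994
vertex 2.716 1.025 -1.495
endloop
endfacet
facet normal -0.507 0.074 -0.859
outer loop
vertex 2.441 1.748 -2.994
vertex 1.964 1.135 -2.765
vertex 1.863 1.928 -2.637
endloop
endfacet
facet normal 0.455 0.832 0.318
outer loop
vertex 2.441 1.748 -2.994
vertex 1.863 1.928 -2.637
vertex 2.716 1.025 -1.495
endloop
endfacet
facet normal -0.508 0.074 -0.858
outer loop
vertex 1.863 1.928 -2.637
vertex 1.964 1.135 -2.765
vertex 1.361 1.511 -2.376
endloop
endfacet
facet normal -0.207 0.686 0.697
outer loop
vertex 1.863 1.928 -2.637
vertex 1.361 1.511 -2.376
vertex 2.716 1.025 -1.495
endloop
endfacet
facet normal -0.508 0.074 -0.858
outer loop
vertex 1.361 1.511 -2.376
vertex 1.964 1.135 -2.765
vertex 1.313 0.81 -2.408
endloop
endfacet
facet normal -0.545 -0.001 0.838
outer loop
vertex 1.361 1.511 -2.376
vertex 1.313 0.81 -2.408
vertex 2.716 1.025 -1.495
endloop
endfacet
facet normal -0.508 0.074 -0.858
outer loop
vertex 1.313 0.81 -2.408
vertex 1.964 1.135 -2.765
vertex 1.755 0.354 -2.709
endloop
endfacet
facet normal -0.303 -0.712 0.633
outer loop
vertex 1.313 0.81 -2.408
vertex 1.755 0.354 -2.709
vertex 2.716 1.025 -1.495
endloop
endfacet
facet normal -0.508 0.074 -0.858
outer loop
vertex 1.755 0.354 -2.709
vertex 1.964 1.135 -2.765
vertex 2.354 0.486 -3.052
endloop
endfacet
facet normal 0.337 -0.911 0.237
outer loop
vertex 1.755 0.354 -2.709
vertex 2.354 0.486 -3.052
vertex 2.716 1.025 -1.495
endloop
endfacet
facet normal -0.508 0.074 -0.858
outer loop
vertex 2.354 0.486 -3.052
vertex 1.964 1.135 -2.765
vertex 2.659 1.106 -3.179
endloop
endfacet
facet normal 0.892 -0.449 -0.052
outer loop
vertex 2.354 0.486 -3.052
vertex 2.659 1.106 -3.179
vertex 2.716 1.025 -1.495
endloop
endfacet
facet normal 0.117 -0.074 -0.990
outer loop
vertex -2.025 3.366 -3.348
vertex -2.914 3.197 -3.44
vertex -2.608 4.053 -3.468
endloop
endfacet
facet normal 0.661 0.632 0.405
outer loop
vertex -2.025 3.366 -3.348
vertex -2.608 4.053 -3.468
vertex -3.146 3.343 -1.48
endloop
endfacet
facet normal 0.118 -0.074 -0.990
outer loop
vertex -2.608 4.053 -3.468
vertex -2.914 3.197 -3.44
vertex -3.498 3.884 -3.561
endloop
endfacet
facet normal -0.207 0.938 0.279
outer loop
vertex -2.608 4.053 -3.468
vertex -3.498 3.884 -3.561
vertex -3.146 3.343 -1.48
endloop
endfacet
facet normal 0.118 -0.074 -0.990
outer loop
vertex -3.498 3.884 -3.561
vertex -2.914 3.197 -3.44
vertex -3.803 3.027 -3.533
endloop
endfacet
facet normal -0.912 0.332 0.241
outer loop
vertex -3.498 3.884 -3.561
vertex -3.803 3.027 -3.533
vertex -3.146 3.343 -1.48
endloop
endfacet
facet normal 0.118 -0.074 -0.990
outer loop
vertex -3.803 3.027 -3.533
vertex -2.914 3.197 -3.44
vertex -3.219 2.34 -3.412
endloop
endfacet
facet normal -0.747 -0.578 0.328
outer loop
vertex -3.803 3.027 -3.533
vertex -3.219 2.34 -3.412
vertex -3.146 3.343 -1.48
endloop
endfacet
facet normal 0.117 -0.074 -0.990
outer loop
vertex -3.219 2.34 -3.412
vertex -2.914 3.197 -3.44
vertex -2.33 2.509 -3.32
endloop
endfacet
facet normal 0.121 -0.883 0.454
outer loop
vertex -3.219 2.34 -3.412
vertex -2.33 2.509 -3.32
vertex -3.146 3.343 -1.48
endloop
endfacet
facet normal 0.117 -0.074 -0.990
outer loop
vertex -2.33 2.509 -3.32
vertex -2.914 3.197 -3.44
vertex -2.025 3.366 -3.348
endloop
endfacet
facet normal 0.825 -0.278 0.492
outer loop
vertex -2.33 2.509 -3.32
vertex -2.025 3.366 -3.348
vertex -3.146 3.343 -1.48
endloop
endfacet

endsolid


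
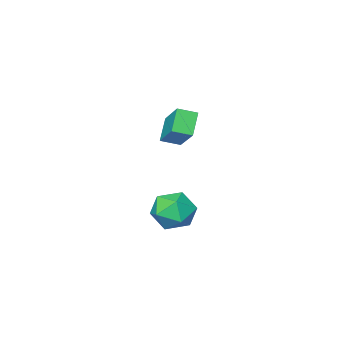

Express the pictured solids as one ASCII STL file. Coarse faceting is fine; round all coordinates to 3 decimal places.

solid 
facet normal -0.816 0.495 -0.298
outer loop
vertex -3.137 0.867 0.912
vertex -2.66 2.396 2.142
vertex -2.436 1.434 -0.066
endloop
endfacet
facet normal -0.236 -0.758 -0.608
outer loop
vertex -1.66 0.964 0.218
vertex -3.137 0.867 0.912
vertex -2.436 1.434 -0.066
endloop
endfacet
facet normal -0.816 0.495 -0.299
outer loop
vertex -2.436 1.434 -0.066
vertex -2.66 2.396 2.142
vertex -1.958 2.963 1.165
endloop
endfacet
facet normal 0.527 0.427 -0.735
outer loop
vertex -1.958 2.963 1.165
vertex -1.66 0.964 0.218
vertex -2.436 1.434 -0.066
endloop
endfacet
facet normal -0.527 -0.427 0.735
outer loop
vertex -3.137 0.867 0.912
vertex -1.884 1.926 2.426
vertex -2.66 2.396 2.142
endloop
endfacet
facet normal -0.237 -0.757 -0.609
outer loop
vertex -2.362 0.397 1.195
vertex -3.137 0.867 0.912
vertex -1.66 0.964 0.218
endloop
endfacet
facet normal -0.527 -0.427 0.735
outer loop
vertex -2.362 0.397 1.195
vertex -1.884 1.926 2.426
vertex -3.137 0.867 0.912
endloop
endfacet
facet normal 0.236 0.757 0.609
outer loop
vertex -2.66 2.396 2.142
vertex -1.884 1.926 2.426
vertex -1.958 2.963 1.165
endloop
endfacet
facet normal 0.527 0.427 -0.735
outer loop
vertex -1.183 2.493 1.448
vertex -1.66 0.964 0.218
vertex -1.958 2.963 1.165
endloop
endfacet
facet normal 0.237 0.757 0.609
outer loop
vertex -1.958 2.963 1.165
vertex -1.884 1.926 2.426
vertex -1.183 2.493 1.448
endloop
endfacet
facet normal 0.816 -0.495 0.299
outer loop
vertex -1.183 2.493 1.448
vertex -2.362 0.397 1.195
vertex -1.66 0.964 0.218
endloop
endfacet
facet normal 0.816 -0.495 0.298
outer loop
vertex -1.884 1.926 2.426
vertex -2.362 0.397 1.195
vertex -1.183 2.493 1.448
endloop
endfacet
facet normal -0.865 0.430 -0.260
outer loop
vertex -2.447 2.105 -4.763
vertex -3.02 1.363 -4.085
vertex -2.649 2.37 -3.655
endloop
endfacet
facet normal -0.330 0.903 -0.276
outer loop
vertex -2.447 2.105 -4.763
vertex -2.649 2.37 -3.655
vertex -1.619 2.602 -4.127
endloop
endfacet
facet normal 0.164 0.662 -0.731
outer loop
vertex -2.447 2.105 -4.763
vertex -1.619 2.602 -4.127
vertex -1.354 1.739 -4.849
endloop
endfacet
facet normal -0.065 0.040 -0.997
outer loop
vertex -2.447 2.105 -4.763
vertex -1.354 1.739 -4.849
vertex -2.22 0.972 -4.823
endloop
endfacet
facet normal -0.701 -0.103 -0.705
outer loop
vertex -2.447 2.105 -4.763
vertex -2.22 0.972 -4.823
vertex -3.02 1.363 -4.085
endloop
endfacet
facet normal -0.037 0.927 0.374
outer loop
vertex -1.619 2.602 -4.127
vertex -2.649 2.37 -3.655
vertex -1.68 2.168 -3.057
endloop
endfacet
facet normal -0.902 0.162 0.400
outer loop
vertex -2.649 2.37 -3.655
vertex -3.02 1.363 -4.085
vertex -2.546 1.401 -3.031
endloop
endfacet
facet normal -0.638 -0.700 -0.320
outer loop
vertex -3.02 1.363 -4.085
vertex -2.22 0.972 -4.823
vertex -2.281 0.538 -3.753
endloop
endfacet
facet normal 0.391 -0.469 -0.792
outer loop
vertex -2.22 0.972 -4.823
vertex -1.354 1.739 -4.849
vertex -1.251 0.77 -4.225
endloop
endfacet
facet normal 0.762 0.537 -0.362
outer loop
vertex -1.354 1.739 -4.849
vertex -1.619 2.602 -4.127
vertex -0.88 1.777 -3.795
endloop
endfacet
facet normal 0.065 -0.040 0.997
outer loop
vertex -1.453 1.035 -3.117
vertex -1.68 2.168 -3.057
vertex -2.546 1.401 -3.031
endloop
endfacet
facet normal -0.164 -0.662 0.731
outer loop
vertex -1.453 1.035 -3.117
vertex -2.546 1.401 -3.031
vertex -2.281 0.538 -3.753
endloop
endfacet
facet normal 0.330 -0.903 0.276
outer loop
vertex -1.453 1.035 -3.117
vertex -2.281 0.538 -3.753
vertex -1.251 0.77 -4.225
endloop
endfacet
facet normal 0.865 -0.430 0.260
outer loop
vertex -1.453 1.035 -3.117
vertex -1.251 0.77 -4.225
vertex -0.88 1.777 -3.795
endloop
endfacet
facet normal 0.701 0.103 0.705
outer loop
vertex -1.453 1.035 -3.117
vertex -0.88 1.777 -3.795
vertex -1.68 2.168 -3.057
endloop
endfacet
facet normal -0.391 0.469 0.792
outer loop
vertex -2.546 1.401 -3.031
vertex -1.68 2.168 -3.057
vertex -2.649 2.37 -3.655
endloop
endfacet
facet normal -0.762 -0.537 0.362
outer loop
vertex -2.281 0.538 -3.753
vertex -2.546 1.401 -3.031
vertex -3.02 1.363 -4.085
endloop
endfacet
facet normal 0.037 -0.927 -0.374
outer loop
vertex -1.251 0.77 -4.225
vertex -2.281 0.538 -3.753
vertex -2.22 0.972 -4.823
endloop
endfacet
facet normal 0.902 -0.162 -0.400
outer loop
vertex -0.88 1.777 -3.795
vertex -1.251 0.77 -4.225
vertex -1.354 1.739 -4.849
endloop
endfacet
facet normal 0.638 0.700 0.320
outer loop
vertex -1.68 2.168 -3.057
vertex -0.88 1.777 -3.795
vertex -1.619 2.602 -4.127
endloop
endfacet

endsolid


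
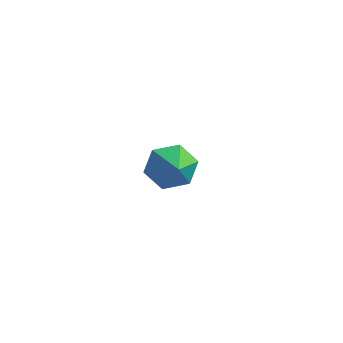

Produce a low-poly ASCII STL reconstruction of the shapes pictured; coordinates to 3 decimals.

solid 
facet normal -0.768 0.471 -0.434
outer loop
vertex 3.033 -1.704 2.522
vertex 2.442 -2.003 3.243
vertex 2.919 -1.151 3.323
endloop
endfacet
facet normal 0.969 0.246 -0.032
outer loop
vertex 3.033 -1.704 2.522
vertex 2.919 -1.151 3.323
vertex 3.278 -2.517 3.717
endloop
endfacet
facet normal -0.768 0.471 -0.434
outer loop
vertex 2.919 -1.151 3.323
vertex 2.442 -2.003 3.243
vertex 2.328 -1.45 4.045
endloop
endfacet
facet normal 0.641 0.363 0.676
outer loop
vertex 2.919 -1.151 3.323
vertex 2.328 -1.45 4.045
vertex 3.278 -2.517 3.717
endloop
endfacet
facet normal -0.768 0.471 -0.434
outer loop
vertex 2.328 -1.45 4.045
vertex 2.442 -2.003 3.243
vertex 1.85 -2.302 3.965
endloop
endfacet
facet normal 0.143 -0.172 0.975
outer loop
vertex 2.328 -1.45 4.045
vertex 1.85 -2.302 3.965
vertex 3.278 -2.517 3.717
endloop
endfacet
facet normal -0.768 0.471 -0.434
outer loop
vertex 1.85 -2.302 3.965
vertex 2.442 -2.003 3.243
vertex 1.964 -2.855 3.164
endloop
endfacet
facet normal -0.026 -0.824 0.565
outer loop
vertex 1.85 -2.302 3.965
vertex 1.964 -2.855 3.164
vertex 3.278 -2.517 3.717
endloop
endfacet
facet normal -0.768 0.471 -0.434
outer loop
vertex 1.964 -2.855 3.164
vertex 2.442 -2.003 3.243
vertex 2.555 -2.556 2.442
endloop
endfacet
facet normal 0.302 -0.942 -0.143
outer loop
vertex 1.964 -2.855 3.164
vertex 2.555 -2.556 2.442
vertex 3.278 -2.517 3.717
endloop
endfacet
facet normal -0.768 0.471 -0.434
outer loop
vertex 2.555 -2.556 2.442
vertex 2.442 -2.003 3.243
vertex 3.033 -1.704 2.522
endloop
endfacet
facet normal 0.800 -0.407 -0.441
outer loop
vertex 2.555 -2.556 2.442
vertex 3.033 -1.704 2.522
vertex 3.278 -2.517 3.717
endloop
endfacet
facet normal -0.471 0.603 -0.644
outer loop
vertex -1.149 2.675 -1.167
vertex -1.519 2.751 -0.825
vertex -1.113 3.059 -0.834
endloop
endfacet
facet normal 0.879 0.263 -0.398
outer loop
vertex -1.149 2.675 -1.167
vertex -1.113 3.059 -0.834
vertex -0.63 2.013 -0.457
endloop
endfacet
facet normal 0.879 0.263 -0.397
outer loop
vertex -0.63 2.013 -0.457
vertex -1.113 3.059 -0.834
vertex -0.595 2.398 -0.124
endloop
endfacet
facet normal 0.472 -0.601 0.645
outer loop
vertex -0.63 2.013 -0.457
vertex -0.595 2.398 -0.124
vertex -1.001 2.089 -0.115
endloop
endfacet
facet normal -0.470 0.601 -0.646
outer loop
vertex -1.113 3.059 -0.834
vertex -1.519 2.751 -0.825
vertex -1.484 3.136 -0.492
endloop
endfacet
facet normal 0.500 0.785 0.366
outer loop
vertex -1.113 3.059 -0.834
vertex -1.484 3.136 -0.492
vertex -0.595 2.398 -0.124
endloop
endfacet
facet normal 0.500 0.785 0.366
outer loop
vertex -0.595 2.398 -0.124
vertex -1.484 3.136 -0.492
vertex -0.965 2.474 0.218
endloop
endfacet
facet normal 0.472 -0.602 0.644
outer loop
vertex -0.595 2.398 -0.124
vertex -0.965 2.474 0.218
vertex -1.001 2.089 -0.115
endloop
endfacet
facet normal -0.472 0.601 -0.645
outer loop
vertex -1.484 3.136 -0.492
vertex -1.519 2.751 -0.825
vertex -1.89 2.827 -0.483
endloop
endfacet
facet normal -0.380 0.521 0.764
outer loop
vertex -1.484 3.136 -0.492
vertex -1.89 2.827 -0.483
vertex -0.965 2.474 0.218
endloop
endfacet
facet normal -0.380 0.521 0.764
outer loop
vertex -0.965 2.474 0.218
vertex -1.89 2.827 -0.483
vertex -1.371 2.165 0.227
endloop
endfacet
facet normal 0.472 -0.602 0.644
outer loop
vertex -0.965 2.474 0.218
vertex -1.371 2.165 0.227
vertex -1.001 2.089 -0.115
endloop
endfacet
facet normal -0.472 0.601 -0.645
outer loop
vertex -1.89 2.827 -0.483
vertex -1.519 2.751 -0.825
vertex -1.925 2.442 -0.816
endloop
endfacet
facet normal -0.879 -0.263 0.397
outer loop
vertex -1.89 2.827 -0.483
vertex -1.925 2.442 -0.816
vertex -1.371 2.165 0.227
endloop
endfacet
facet normal -0.879 -0.262 0.397
outer loop
vertex -1.371 2.165 0.227
vertex -1.925 2.442 -0.816
vertex -1.407 1.781 -0.106
endloop
endfacet
facet normal 0.471 -0.603 0.644
outer loop
vertex -1.371 2.165 0.227
vertex -1.407 1.781 -0.106
vertex -1.001 2.089 -0.115
endloop
endfacet
facet normal -0.472 0.602 -0.644
outer loop
vertex -1.925 2.442 -0.816
vertex -1.519 2.751 -0.825
vertex -1.555 2.366 -1.158
endloop
endfacet
facet normal -0.500 -0.785 -0.366
outer loop
vertex -1.925 2.442 -0.816
vertex -1.555 2.366 -1.158
vertex -1.407 1.781 -0.106
endloop
endfacet
facet normal -0.500 -0.785 -0.366
outer loop
vertex -1.407 1.781 -0.106
vertex -1.555 2.366 -1.158
vertex -1.036 1.704 -0.448
endloop
endfacet
facet normal 0.470 -0.601 0.646
outer loop
vertex -1.407 1.781 -0.106
vertex -1.036 1.704 -0.448
vertex -1.001 2.089 -0.115
endloop
endfacet
facet normal -0.472 0.602 -0.644
outer loop
vertex -1.555 2.366 -1.158
vertex -1.519 2.751 -0.825
vertex -1.149 2.675 -1.167
endloop
endfacet
facet normal 0.380 -0.521 -0.764
outer loop
vertex -1.555 2.366 -1.158
vertex -1.149 2.675 -1.167
vertex -1.036 1.704 -0.448
endloop
endfacet
facet normal 0.380 -0.521 -0.764
outer loop
vertex -1.036 1.704 -0.448
vertex -1.149 2.675 -1.167
vertex -0.63 2.013 -0.457
endloop
endfacet
facet normal 0.472 -0.601 0.645
outer loop
vertex -1.036 1.704 -0.448
vertex -0.63 2.013 -0.457
vertex -1.001 2.089 -0.115
endloop
endfacet

endsolid


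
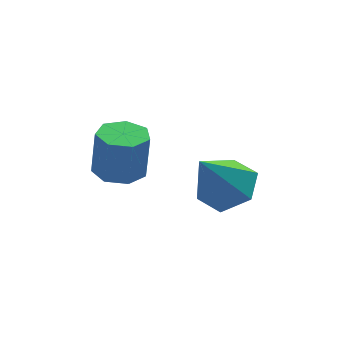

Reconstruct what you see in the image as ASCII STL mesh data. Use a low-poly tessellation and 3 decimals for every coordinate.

solid 
facet normal -0.096 -0.027 -0.995
outer loop
vertex -2.346 -3.118 0.535
vertex -3.103 -3.331 0.614
vertex -2.798 -2.603 0.565
endloop
endfacet
facet normal 0.746 0.660 -0.090
outer loop
vertex -2.346 -3.118 0.535
vertex -2.798 -2.603 0.565
vertex -2.2 -3.077 2.047
endloop
endfacet
facet normal 0.746 0.660 -0.090
outer loop
vertex -2.2 -3.077 2.047
vertex -2.798 -2.603 0.565
vertex -2.652 -2.562 2.077
endloop
endfacet
facet normal 0.096 0.027 0.995
outer loop
vertex -2.2 -3.077 2.047
vertex -2.652 -2.562 2.077
vertex -2.957 -3.289 2.126
endloop
endfacet
facet normal -0.095 -0.027 -0.995
outer loop
vertex -2.798 -2.603 0.565
vertex -3.103 -3.331 0.614
vertex -3.48 -2.636 0.631
endloop
endfacet
facet normal -0.050 0.998 -0.022
outer loop
vertex -2.798 -2.603 0.565
vertex -3.48 -2.636 0.631
vertex -2.652 -2.562 2.077
endloop
endfacet
facet normal -0.050 0.998 -0.022
outer loop
vertex -2.652 -2.562 2.077
vertex -3.48 -2.636 0.631
vertex -3.334 -2.595 2.144
endloop
endfacet
facet normal 0.096 0.027 0.995
outer loop
vertex -2.652 -2.562 2.077
vertex -3.334 -2.595 2.144
vertex -2.957 -3.289 2.126
endloop
endfacet
facet normal -0.096 -0.028 -0.995
outer loop
vertex -3.48 -2.636 0.631
vertex -3.103 -3.331 0.614
vertex -3.878 -3.192 0.685
endloop
endfacet
facet normal -0.809 0.585 0.062
outer loop
vertex -3.48 -2.636 0.631
vertex -3.878 -3.192 0.685
vertex -3.334 -2.595 2.144
endloop
endfacet
facet normal -0.809 0.584 0.063
outer loop
vertex -3.334 -2.595 2.144
vertex -3.878 -3.192 0.685
vertex -3.731 -3.151 2.197
endloop
endfacet
facet normal 0.096 0.026 0.995
outer loop
vertex -3.334 -2.595 2.144
vertex -3.731 -3.151 2.197
vertex -2.957 -3.289 2.126
endloop
endfacet
facet normal -0.096 -0.027 -0.995
outer loop
vertex -3.878 -3.192 0.685
vertex -3.103 -3.331 0.614
vertex -3.692 -3.852 0.685
endloop
endfacet
facet normal -0.958 -0.270 0.100
outer loop
vertex -3.878 -3.192 0.685
vertex -3.692 -3.852 0.685
vertex -3.731 -3.151 2.197
endloop
endfacet
facet normal -0.958 -0.269 0.100
outer loop
vertex -3.731 -3.151 2.197
vertex -3.692 -3.852 0.685
vertex -3.546 -3.811 2.197
endloop
endfacet
facet normal 0.096 0.027 0.995
outer loop
vertex -3.731 -3.151 2.197
vertex -3.546 -3.811 2.197
vertex -2.957 -3.289 2.126
endloop
endfacet
facet normal -0.097 -0.026 -0.995
outer loop
vertex -3.692 -3.852 0.685
vertex -3.103 -3.331 0.614
vertex -3.063 -4.119 0.631
endloop
endfacet
facet normal -0.385 -0.921 0.062
outer loop
vertex -3.692 -3.852 0.685
vertex -3.063 -4.119 0.631
vertex -3.546 -3.811 2.197
endloop
endfacet
facet normal -0.386 -0.921 0.062
outer loop
vertex -3.546 -3.811 2.197
vertex -3.063 -4.119 0.631
vertex -2.917 -4.078 2.144
endloop
endfacet
facet normal 0.096 0.028 0.995
outer loop
vertex -3.546 -3.811 2.197
vertex -2.917 -4.078 2.144
vertex -2.957 -3.289 2.126
endloop
endfacet
facet normal -0.095 -0.026 -0.995
outer loop
vertex -3.063 -4.119 0.631
vertex -3.103 -3.331 0.614
vertex -2.464 -3.793 0.565
endloop
endfacet
facet normal 0.476 -0.879 -0.022
outer loop
vertex -3.063 -4.119 0.631
vertex -2.464 -3.793 0.565
vertex -2.917 -4.078 2.144
endloop
endfacet
facet normal 0.477 -0.879 -0.022
outer loop
vertex -2.917 -4.078 2.144
vertex -2.464 -3.793 0.565
vertex -2.318 -3.751 2.077
endloop
endfacet
facet normal 0.096 0.028 0.995
outer loop
vertex -2.917 -4.078 2.144
vertex -2.318 -3.751 2.077
vertex -2.957 -3.289 2.126
endloop
endfacet
facet normal -0.096 -0.027 -0.995
outer loop
vertex -2.464 -3.793 0.565
vertex -3.103 -3.331 0.614
vertex -2.346 -3.118 0.535
endloop
endfacet
facet normal 0.980 -0.175 -0.090
outer loop
vertex -2.464 -3.793 0.565
vertex -2.346 -3.118 0.535
vertex -2.318 -3.751 2.077
endloop
endfacet
facet normal 0.980 -0.176 -0.090
outer loop
vertex -2.318 -3.751 2.077
vertex -2.346 -3.118 0.535
vertex -2.2 -3.077 2.047
endloop
endfacet
facet normal 0.096 0.027 0.995
outer loop
vertex -2.318 -3.751 2.077
vertex -2.2 -3.077 2.047
vertex -2.957 -3.289 2.126
endloop
endfacet
facet normal 0.511 0.193 -0.838
outer loop
vertex 0.462 -2.96 -0.088
vertex -0.007 -3.714 -0.548
vertex -0.396 -2.793 -0.573
endloop
endfacet
facet normal -0.167 0.803 0.572
outer loop
vertex 0.462 -2.96 -0.088
vertex -0.396 -2.793 -0.573
vertex -0.993 -4.086 1.068
endloop
endfacet
facet normal 0.511 0.193 -0.838
outer loop
vertex -0.396 -2.793 -0.573
vertex -0.007 -3.714 -0.548
vertex -0.865 -3.547 -1.033
endloop
endfacet
facet normal -0.866 0.494 0.074
outer loop
vertex -0.396 -2.793 -0.573
vertex -0.865 -3.547 -1.033
vertex -0.993 -4.086 1.068
endloop
endfacet
facet normal 0.511 0.193 -0.838
outer loop
vertex -0.865 -3.547 -1.033
vertex -0.007 -3.714 -0.548
vertex -0.476 -4.467 -1.008
endloop
endfacet
facet normal -0.908 -0.388 -0.155
outer loop
vertex -0.865 -3.547 -1.033
vertex -0.476 -4.467 -1.008
vertex -0.993 -4.086 1.068
endloop
endfacet
facet normal 0.511 0.193 -0.838
outer loop
vertex -0.476 -4.467 -1.008
vertex -0.007 -3.714 -0.548
vertex 0.382 -4.634 -0.523
endloop
endfacet
facet normal -0.251 -0.961 0.114
outer loop
vertex -0.476 -4.467 -1.008
vertex 0.382 -4.634 -0.523
vertex -0.993 -4.086 1.068
endloop
endfacet
facet normal 0.511 0.193 -0.838
outer loop
vertex 0.382 -4.634 -0.523
vertex -0.007 -3.714 -0.548
vertex 0.851 -3.881 -0.063
endloop
endfacet
facet normal 0.448 -0.652 0.612
outer loop
vertex 0.382 -4.634 -0.523
vertex 0.851 -3.881 -0.063
vertex -0.993 -4.086 1.068
endloop
endfacet
facet normal 0.511 0.193 -0.838
outer loop
vertex 0.851 -3.881 -0.063
vertex -0.007 -3.714 -0.548
vertex 0.462 -2.96 -0.088
endloop
endfacet
facet normal 0.490 0.230 0.841
outer loop
vertex 0.851 -3.881 -0.063
vertex 0.462 -2.96 -0.088
vertex -0.993 -4.086 1.068
endloop
endfacet

endsolid


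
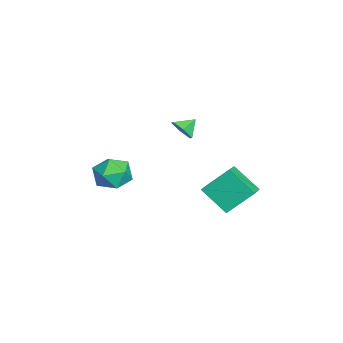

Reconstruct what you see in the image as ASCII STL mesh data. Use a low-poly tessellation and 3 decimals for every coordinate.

solid 
facet normal 0.474 -0.695 -0.541
outer loop
vertex -1.515 0.917 1.909
vertex -2.188 0.796 1.474
vertex -1.647 1.35 1.237
endloop
endfacet
facet normal 0.444 0.790 0.422
outer loop
vertex -1.515 0.917 1.909
vertex -1.647 1.35 1.237
vertex -2.672 1.504 2.026
endloop
endfacet
facet normal 0.475 -0.695 -0.540
outer loop
vertex -1.647 1.35 1.237
vertex -2.188 0.796 1.474
vertex -2.32 1.228 0.802
endloop
endfacet
facet normal -0.029 0.973 -0.228
outer loop
vertex -1.647 1.35 1.237
vertex -2.32 1.228 0.802
vertex -2.672 1.504 2.026
endloop
endfacet
facet normal 0.474 -0.695 -0.540
outer loop
vertex -2.32 1.228 0.802
vertex -2.188 0.796 1.474
vertex -2.861 0.674 1.04
endloop
endfacet
facet normal -0.741 0.577 -0.343
outer loop
vertex -2.32 1.228 0.802
vertex -2.861 0.674 1.04
vertex -2.672 1.504 2.026
endloop
endfacet
facet normal 0.475 -0.695 -0.541
outer loop
vertex -2.861 0.674 1.04
vertex -2.188 0.796 1.474
vertex -2.729 0.241 1.712
endloop
endfacet
facet normal -0.982 -0.003 0.191
outer loop
vertex -2.861 0.674 1.04
vertex -2.729 0.241 1.712
vertex -2.672 1.504 2.026
endloop
endfacet
facet normal 0.475 -0.695 -0.541
outer loop
vertex -2.729 0.241 1.712
vertex -2.188 0.796 1.474
vertex -2.056 0.363 2.146
endloop
endfacet
facet normal -0.508 -0.186 0.841
outer loop
vertex -2.729 0.241 1.712
vertex -2.056 0.363 2.146
vertex -2.672 1.504 2.026
endloop
endfacet
facet normal 0.474 -0.695 -0.541
outer loop
vertex -2.056 0.363 2.146
vertex -2.188 0.796 1.474
vertex -1.515 0.917 1.909
endloop
endfacet
facet normal 0.203 0.210 0.956
outer loop
vertex -2.056 0.363 2.146
vertex -1.515 0.917 1.909
vertex -2.672 1.504 2.026
endloop
endfacet
facet normal 0.085 0.513 0.854
outer loop
vertex -2.202 -1.993 -0.971
vertex -1.643 -2.906 -0.478
vertex -1.029 -2.072 -1.04
endloop
endfacet
facet normal 0.081 0.953 0.292
outer loop
vertex -2.202 -1.993 -0.971
vertex -1.029 -2.072 -1.04
vertex -1.653 -1.731 -1.979
endloop
endfacet
facet normal -0.527 0.847 -0.067
outer loop
vertex -2.202 -1.993 -0.971
vertex -1.653 -1.731 -1.979
vertex -2.652 -2.354 -1.998
endloop
endfacet
facet normal -0.899 0.342 0.274
outer loop
vertex -2.202 -1.993 -0.971
vertex -2.652 -2.354 -1.998
vertex -2.646 -3.08 -1.071
endloop
endfacet
facet normal -0.522 0.136 0.842
outer loop
vertex -2.202 -1.993 -0.971
vertex -2.646 -3.08 -1.071
vertex -1.643 -2.906 -0.478
endloop
endfacet
facet normal 0.623 0.771 -0.134
outer loop
vertex -1.653 -1.731 -1.979
vertex -1.029 -2.072 -1.04
vertex -0.754 -2.48 -2.109
endloop
endfacet
facet normal 0.629 0.059 0.775
outer loop
vertex -1.029 -2.072 -1.04
vertex -1.643 -2.906 -0.478
vertex -0.748 -3.206 -1.182
endloop
endfacet
facet normal -0.351 -0.553 0.756
outer loop
vertex -1.643 -2.906 -0.478
vertex -2.646 -3.08 -1.071
vertex -1.747 -3.829 -1.201
endloop
endfacet
facet normal -0.962 -0.218 -0.164
outer loop
vertex -2.646 -3.08 -1.071
vertex -2.652 -2.354 -1.998
vertex -2.371 -3.488 -2.14
endloop
endfacet
facet normal -0.361 0.600 -0.714
outer loop
vertex -2.652 -2.354 -1.998
vertex -1.653 -1.731 -1.979
vertex -1.757 -2.654 -2.702
endloop
endfacet
facet normal 0.899 -0.342 -0.274
outer loop
vertex -1.198 -3.567 -2.209
vertex -0.754 -2.48 -2.109
vertex -0.748 -3.206 -1.182
endloop
endfacet
facet normal 0.527 -0.847 0.067
outer loop
vertex -1.198 -3.567 -2.209
vertex -0.748 -3.206 -1.182
vertex -1.747 -3.829 -1.201
endloop
endfacet
facet normal -0.081 -0.953 -0.292
outer loop
vertex -1.198 -3.567 -2.209
vertex -1.747 -3.829 -1.201
vertex -2.371 -3.488 -2.14
endloop
endfacet
facet normal -0.085 -0.513 -0.854
outer loop
vertex -1.198 -3.567 -2.209
vertex -2.371 -3.488 -2.14
vertex -1.757 -2.654 -2.702
endloop
endfacet
facet normal 0.522 -0.136 -0.842
outer loop
vertex -1.198 -3.567 -2.209
vertex -1.757 -2.654 -2.702
vertex -0.754 -2.48 -2.109
endloop
endfacet
facet normal 0.962 0.218 0.164
outer loop
vertex -0.748 -3.206 -1.182
vertex -0.754 -2.48 -2.109
vertex -1.029 -2.072 -1.04
endloop
endfacet
facet normal 0.361 -0.600 0.714
outer loop
vertex -1.747 -3.829 -1.201
vertex -0.748 -3.206 -1.182
vertex -1.643 -2.906 -0.478
endloop
endfacet
facet normal -0.623 -0.771 0.134
outer loop
vertex -2.371 -3.488 -2.14
vertex -1.747 -3.829 -1.201
vertex -2.646 -3.08 -1.071
endloop
endfacet
facet normal -0.629 -0.059 -0.775
outer loop
vertex -1.757 -2.654 -2.702
vertex -2.371 -3.488 -2.14
vertex -2.652 -2.354 -1.998
endloop
endfacet
facet normal 0.351 0.553 -0.756
outer loop
vertex -0.754 -2.48 -2.109
vertex -1.757 -2.654 -2.702
vertex -1.653 -1.731 -1.979
endloop
endfacet
facet normal -0.917 0.190 -0.351
outer loop
vertex -2.701 2.077 -3.052
vertex -2.934 3.534 -1.658
vertex -1.936 3.416 -4.325
endloop
endfacet
facet normal 0.114 -0.718 -0.687
outer loop
vertex -0.726 3.166 -3.862
vertex -2.701 2.077 -3.052
vertex -1.936 3.416 -4.325
endloop
endfacet
facet normal -0.917 0.189 -0.351
outer loop
vertex -1.936 3.416 -4.325
vertex -2.934 3.534 -1.658
vertex -2.169 4.874 -2.932
endloop
endfacet
facet normal 0.382 0.670 -0.637
outer loop
vertex -2.169 4.874 -2.932
vertex -0.726 3.166 -3.862
vertex -1.936 3.416 -4.325
endloop
endfacet
facet normal -0.382 -0.670 0.636
outer loop
vertex -2.701 2.077 -3.052
vertex -1.724 3.284 -1.195
vertex -2.934 3.534 -1.658
endloop
endfacet
facet normal 0.114 -0.718 -0.687
outer loop
vertex -1.491 1.826 -2.588
vertex -2.701 2.077 -3.052
vertex -0.726 3.166 -3.862
endloop
endfacet
facet normal -0.383 -0.669 0.637
outer loop
vertex -1.491 1.826 -2.588
vertex -1.724 3.284 -1.195
vertex -2.701 2.077 -3.052
endloop
endfacet
facet normal -0.114 0.718 0.687
outer loop
vertex -2.934 3.534 -1.658
vertex -1.724 3.284 -1.195
vertex -2.169 4.874 -2.932
endloop
endfacet
facet normal 0.383 0.670 -0.636
outer loop
vertex -0.959 4.623 -2.468
vertex -0.726 3.166 -3.862
vertex -2.169 4.874 -2.932
endloop
endfacet
facet normal -0.114 0.718 0.687
outer loop
vertex -2.169 4.874 -2.932
vertex -1.724 3.284 -1.195
vertex -0.959 4.623 -2.468
endloop
endfacet
facet normal 0.917 -0.189 0.351
outer loop
vertex -0.959 4.623 -2.468
vertex -1.491 1.826 -2.588
vertex -0.726 3.166 -3.862
endloop
endfacet
facet normal 0.917 -0.189 0.352
outer loop
vertex -1.724 3.284 -1.195
vertex -1.491 1.826 -2.588
vertex -0.959 4.623 -2.468
endloop
endfacet

endsolid


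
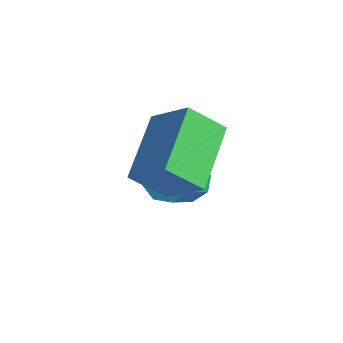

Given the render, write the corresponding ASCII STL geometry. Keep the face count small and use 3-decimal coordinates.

solid 
facet normal -0.312 0.778 -0.545
outer loop
vertex -0.64 -2.847 -1.285
vertex -1.052 -2.688 -0.822
vertex -0.445 -2.54 -0.958
endloop
endfacet
facet normal 0.863 -0.010 -0.505
outer loop
vertex -0.64 -2.847 -1.285
vertex -0.445 -2.54 -0.958
vertex -0.296 -3.712 -0.681
endloop
endfacet
facet normal 0.862 -0.010 -0.506
outer loop
vertex -0.296 -3.712 -0.681
vertex -0.445 -2.54 -0.958
vertex -0.1 -3.405 -0.353
endloop
endfacet
facet normal 0.309 -0.779 0.545
outer loop
vertex -0.296 -3.712 -0.681
vertex -0.1 -3.405 -0.353
vertex -0.708 -3.552 -0.218
endloop
endfacet
facet normal -0.312 0.778 -0.545
outer loop
vertex -0.445 -2.54 -0.958
vertex -1.052 -2.688 -0.822
vertex -0.605 -2.319 -0.551
endloop
endfacet
facet normal 0.893 0.436 0.114
outer loop
vertex -0.445 -2.54 -0.958
vertex -0.605 -2.319 -0.551
vertex -0.1 -3.405 -0.353
endloop
endfacet
facet normal 0.893 0.436 0.114
outer loop
vertex -0.1 -3.405 -0.353
vertex -0.605 -2.319 -0.551
vertex -0.26 -3.184 0.054
endloop
endfacet
facet normal 0.309 -0.779 0.545
outer loop
vertex -0.1 -3.405 -0.353
vertex -0.26 -3.184 0.054
vertex -0.708 -3.552 -0.218
endloop
endfacet
facet normal -0.313 0.778 -0.544
outer loop
vertex -0.605 -2.319 -0.551
vertex -1.052 -2.688 -0.822
vertex -1.027 -2.315 -0.303
endloop
endfacet
facet normal 0.399 0.627 0.669
outer loop
vertex -0.605 -2.319 -0.551
vertex -1.027 -2.315 -0.303
vertex -0.26 -3.184 0.054
endloop
endfacet
facet normal 0.400 0.627 0.668
outer loop
vertex -0.26 -3.184 0.054
vertex -1.027 -2.315 -0.303
vertex -0.682 -3.179 0.302
endloop
endfacet
facet normal 0.310 -0.780 0.544
outer loop
vertex -0.26 -3.184 0.054
vertex -0.682 -3.179 0.302
vertex -0.708 -3.552 -0.218
endloop
endfacet
facet normal -0.310 0.779 -0.545
outer loop
vertex -1.027 -2.315 -0.303
vertex -1.052 -2.688 -0.822
vertex -1.464 -2.528 -0.359
endloop
endfacet
facet normal -0.326 0.451 0.831
outer loop
vertex -1.027 -2.315 -0.303
vertex -1.464 -2.528 -0.359
vertex -0.682 -3.179 0.302
endloop
endfacet
facet normal -0.328 0.450 0.831
outer loop
vertex -0.682 -3.179 0.302
vertex -1.464 -2.528 -0.359
vertex -1.12 -3.393 0.245
endloop
endfacet
facet normal 0.310 -0.780 0.544
outer loop
vertex -0.682 -3.179 0.302
vertex -1.12 -3.393 0.245
vertex -0.708 -3.552 -0.218
endloop
endfacet
facet normal -0.309 0.779 -0.545
outer loop
vertex -1.464 -2.528 -0.359
vertex -1.052 -2.688 -0.822
vertex -1.66 -2.835 -0.687
endloop
endfacet
facet normal -0.863 0.010 0.506
outer loop
vertex -1.464 -2.528 -0.359
vertex -1.66 -2.835 -0.687
vertex -1.12 -3.393 0.245
endloop
endfacet
facet normal -0.863 0.010 0.506
outer loop
vertex -1.12 -3.393 0.245
vertex -1.66 -2.835 -0.687
vertex -1.315 -3.7 -0.082
endloop
endfacet
facet normal 0.312 -0.778 0.545
outer loop
vertex -1.12 -3.393 0.245
vertex -1.315 -3.7 -0.082
vertex -0.708 -3.552 -0.218
endloop
endfacet
facet normal -0.309 0.779 -0.545
outer loop
vertex -1.66 -2.835 -0.687
vertex -1.052 -2.688 -0.822
vertex -1.5 -3.056 -1.094
endloop
endfacet
facet normal -0.893 -0.436 -0.114
outer loop
vertex -1.66 -2.835 -0.687
vertex -1.5 -3.056 -1.094
vertex -1.315 -3.7 -0.082
endloop
endfacet
facet normal -0.893 -0.436 -0.114
outer loop
vertex -1.315 -3.7 -0.082
vertex -1.5 -3.056 -1.094
vertex -1.155 -3.921 -0.489
endloop
endfacet
facet normal 0.312 -0.778 0.545
outer loop
vertex -1.315 -3.7 -0.082
vertex -1.155 -3.921 -0.489
vertex -0.708 -3.552 -0.218
endloop
endfacet
facet normal -0.310 0.780 -0.544
outer loop
vertex -1.5 -3.056 -1.094
vertex -1.052 -2.688 -0.822
vertex -1.078 -3.061 -1.342
endloop
endfacet
facet normal -0.400 -0.627 -0.668
outer loop
vertex -1.5 -3.056 -1.094
vertex -1.078 -3.061 -1.342
vertex -1.155 -3.921 -0.489
endloop
endfacet
facet normal -0.399 -0.628 -0.669
outer loop
vertex -1.155 -3.921 -0.489
vertex -1.078 -3.061 -1.342
vertex -0.733 -3.925 -0.737
endloop
endfacet
facet normal 0.313 -0.778 0.544
outer loop
vertex -1.155 -3.921 -0.489
vertex -0.733 -3.925 -0.737
vertex -0.708 -3.552 -0.218
endloop
endfacet
facet normal -0.310 0.780 -0.544
outer loop
vertex -1.078 -3.061 -1.342
vertex -1.052 -2.688 -0.822
vertex -0.64 -2.847 -1.285
endloop
endfacet
facet normal 0.328 -0.450 -0.830
outer loop
vertex -1.078 -3.061 -1.342
vertex -0.64 -2.847 -1.285
vertex -0.733 -3.925 -0.737
endloop
endfacet
facet normal 0.326 -0.451 -0.831
outer loop
vertex -0.733 -3.925 -0.737
vertex -0.64 -2.847 -1.285
vertex -0.296 -3.712 -0.681
endloop
endfacet
facet normal 0.310 -0.779 0.545
outer loop
vertex -0.733 -3.925 -0.737
vertex -0.296 -3.712 -0.681
vertex -0.708 -3.552 -0.218
endloop
endfacet
facet normal -0.793 -0.171 -0.584
outer loop
vertex -0.292 -4.976 0.781
vertex -1.263 -3.562 1.686
vertex 0.12 -4.187 -0.009
endloop
endfacet
facet normal 0.501 -0.729 -0.467
outer loop
vertex 1.183 -3.958 0.774
vertex -0.292 -4.976 0.781
vertex 0.12 -4.187 -0.009
endloop
endfacet
facet normal -0.793 -0.171 -0.584
outer loop
vertex 0.12 -4.187 -0.009
vertex -1.263 -3.562 1.686
vertex -0.851 -2.773 0.896
endloop
endfacet
facet normal 0.346 0.663 -0.664
outer loop
vertex -0.851 -2.773 0.896
vertex 1.183 -3.958 0.774
vertex 0.12 -4.187 -0.009
endloop
endfacet
facet normal -0.346 -0.663 0.664
outer loop
vertex -0.292 -4.976 0.781
vertex -0.2 -3.333 2.469
vertex -1.263 -3.562 1.686
endloop
endfacet
facet normal 0.501 -0.729 -0.467
outer loop
vertex 0.771 -4.747 1.564
vertex -0.292 -4.976 0.781
vertex 1.183 -3.958 0.774
endloop
endfacet
facet normal -0.346 -0.663 0.664
outer loop
vertex 0.771 -4.747 1.564
vertex -0.2 -3.333 2.469
vertex -0.292 -4.976 0.781
endloop
endfacet
facet normal -0.501 0.729 0.467
outer loop
vertex -1.263 -3.562 1.686
vertex -0.2 -3.333 2.469
vertex -0.851 -2.773 0.896
endloop
endfacet
facet normal 0.346 0.663 -0.664
outer loop
vertex 0.212 -2.544 1.679
vertex 1.183 -3.958 0.774
vertex -0.851 -2.773 0.896
endloop
endfacet
facet normal -0.501 0.729 0.467
outer loop
vertex -0.851 -2.773 0.896
vertex -0.2 -3.333 2.469
vertex 0.212 -2.544 1.679
endloop
endfacet
facet normal 0.793 0.171 0.584
outer loop
vertex 0.212 -2.544 1.679
vertex 0.771 -4.747 1.564
vertex 1.183 -3.958 0.774
endloop
endfacet
facet normal 0.793 0.171 0.584
outer loop
vertex -0.2 -3.333 2.469
vertex 0.771 -4.747 1.564
vertex 0.212 -2.544 1.679
endloop
endfacet

endsolid


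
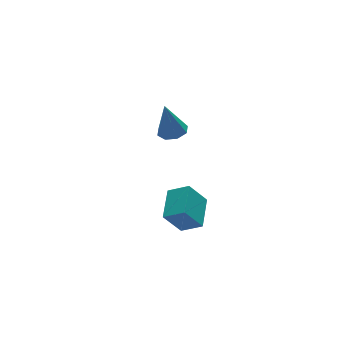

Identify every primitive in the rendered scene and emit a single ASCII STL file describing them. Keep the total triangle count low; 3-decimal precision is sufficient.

solid 
facet normal -0.539 0.178 0.823
outer loop
vertex -0.662 -4.485 0.722
vertex 0.478 -3.0 1.148
vertex -1.474 -3.658 0.011
endloop
endfacet
facet normal -0.594 -0.774 -0.222
outer loop
vertex -0.558 -3.96 -1.388
vertex -0.662 -4.485 0.722
vertex -1.474 -3.658 0.011
endloop
endfacet
facet normal -0.539 0.177 0.823
outer loop
vertex -1.474 -3.658 0.011
vertex 0.478 -3.0 1.148
vertex -0.335 -2.173 0.438
endloop
endfacet
facet normal -0.597 0.608 -0.522
outer loop
vertex -0.335 -2.173 0.438
vertex -0.558 -3.96 -1.388
vertex -1.474 -3.658 0.011
endloop
endfacet
facet normal 0.597 -0.608 0.522
outer loop
vertex -0.662 -4.485 0.722
vertex 1.394 -3.302 -0.251
vertex 0.478 -3.0 1.148
endloop
endfacet
facet normal -0.593 -0.774 -0.222
outer loop
vertex 0.255 -4.787 -0.678
vertex -0.662 -4.485 0.722
vertex -0.558 -3.96 -1.388
endloop
endfacet
facet normal 0.597 -0.608 0.523
outer loop
vertex 0.255 -4.787 -0.678
vertex 1.394 -3.302 -0.251
vertex -0.662 -4.485 0.722
endloop
endfacet
facet normal 0.594 0.774 0.222
outer loop
vertex 0.478 -3.0 1.148
vertex 1.394 -3.302 -0.251
vertex -0.335 -2.173 0.438
endloop
endfacet
facet normal -0.597 0.608 -0.522
outer loop
vertex 0.582 -2.475 -0.962
vertex -0.558 -3.96 -1.388
vertex -0.335 -2.173 0.438
endloop
endfacet
facet normal 0.594 0.774 0.222
outer loop
vertex -0.335 -2.173 0.438
vertex 1.394 -3.302 -0.251
vertex 0.582 -2.475 -0.962
endloop
endfacet
facet normal 0.539 -0.177 -0.824
outer loop
vertex 0.582 -2.475 -0.962
vertex 0.255 -4.787 -0.678
vertex -0.558 -3.96 -1.388
endloop
endfacet
facet normal 0.540 -0.177 -0.823
outer loop
vertex 1.394 -3.302 -0.251
vertex 0.255 -4.787 -0.678
vertex 0.582 -2.475 -0.962
endloop
endfacet
facet normal 0.157 -0.130 -0.979
outer loop
vertex 3.607 2.603 -0.327
vertex 3.133 3.348 -0.502
vertex 4.0 3.17 -0.339
endloop
endfacet
facet normal 0.698 -0.473 0.538
outer loop
vertex 3.607 2.603 -0.327
vertex 4.0 3.17 -0.339
vertex 2.787 3.632 1.642
endloop
endfacet
facet normal 0.158 -0.129 -0.979
outer loop
vertex 4.0 3.17 -0.339
vertex 3.133 3.348 -0.502
vertex 3.884 3.84 -0.446
endloop
endfacet
facet normal 0.854 0.223 0.471
outer loop
vertex 4.0 3.17 -0.339
vertex 3.884 3.84 -0.446
vertex 2.787 3.632 1.642
endloop
endfacet
facet normal 0.159 -0.131 -0.979
outer loop
vertex 3.884 3.84 -0.446
vertex 3.133 3.348 -0.502
vertex 3.328 4.222 -0.587
endloop
endfacet
facet normal 0.476 0.815 0.331
outer loop
vertex 3.884 3.84 -0.446
vertex 3.328 4.222 -0.587
vertex 2.787 3.632 1.642
endloop
endfacet
facet normal 0.157 -0.130 -0.979
outer loop
vertex 3.328 4.222 -0.587
vertex 3.133 3.348 -0.502
vertex 2.658 4.092 -0.677
endloop
endfacet
facet normal -0.213 0.956 0.201
outer loop
vertex 3.328 4.222 -0.587
vertex 2.658 4.092 -0.677
vertex 2.787 3.632 1.642
endloop
endfacet
facet normal 0.157 -0.130 -0.979
outer loop
vertex 2.658 4.092 -0.677
vertex 3.133 3.348 -0.502
vertex 2.266 3.526 -0.665
endloop
endfacet
facet normal -0.810 0.565 0.157
outer loop
vertex 2.658 4.092 -0.677
vertex 2.266 3.526 -0.665
vertex 2.787 3.632 1.642
endloop
endfacet
facet normal 0.157 -0.131 -0.979
outer loop
vertex 2.266 3.526 -0.665
vertex 3.133 3.348 -0.502
vertex 2.381 2.855 -0.557
endloop
endfacet
facet normal -0.966 -0.129 0.224
outer loop
vertex 2.266 3.526 -0.665
vertex 2.381 2.855 -0.557
vertex 2.787 3.632 1.642
endloop
endfacet
facet normal 0.157 -0.130 -0.979
outer loop
vertex 2.381 2.855 -0.557
vertex 3.133 3.348 -0.502
vertex 2.937 2.473 -0.417
endloop
endfacet
facet normal -0.588 -0.722 0.364
outer loop
vertex 2.381 2.855 -0.557
vertex 2.937 2.473 -0.417
vertex 2.787 3.632 1.642
endloop
endfacet
facet normal 0.157 -0.130 -0.979
outer loop
vertex 2.937 2.473 -0.417
vertex 3.133 3.348 -0.502
vertex 3.607 2.603 -0.327
endloop
endfacet
facet normal 0.101 -0.864 0.494
outer loop
vertex 2.937 2.473 -0.417
vertex 3.607 2.603 -0.327
vertex 2.787 3.632 1.642
endloop
endfacet

endsolid
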